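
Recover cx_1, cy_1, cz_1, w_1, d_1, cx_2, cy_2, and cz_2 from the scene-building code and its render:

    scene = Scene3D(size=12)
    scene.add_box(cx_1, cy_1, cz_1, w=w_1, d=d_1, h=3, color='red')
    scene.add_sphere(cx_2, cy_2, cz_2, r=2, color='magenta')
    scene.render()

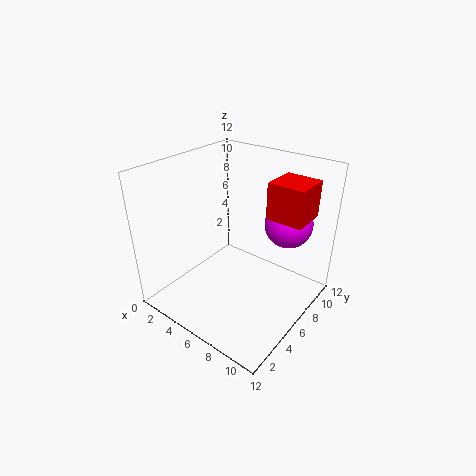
cx_1 = 8, cy_1 = 7, cz_1 = 8, w_1 = 3, d_1 = 3, cx_2 = 9, cy_2 = 9, cz_2 = 7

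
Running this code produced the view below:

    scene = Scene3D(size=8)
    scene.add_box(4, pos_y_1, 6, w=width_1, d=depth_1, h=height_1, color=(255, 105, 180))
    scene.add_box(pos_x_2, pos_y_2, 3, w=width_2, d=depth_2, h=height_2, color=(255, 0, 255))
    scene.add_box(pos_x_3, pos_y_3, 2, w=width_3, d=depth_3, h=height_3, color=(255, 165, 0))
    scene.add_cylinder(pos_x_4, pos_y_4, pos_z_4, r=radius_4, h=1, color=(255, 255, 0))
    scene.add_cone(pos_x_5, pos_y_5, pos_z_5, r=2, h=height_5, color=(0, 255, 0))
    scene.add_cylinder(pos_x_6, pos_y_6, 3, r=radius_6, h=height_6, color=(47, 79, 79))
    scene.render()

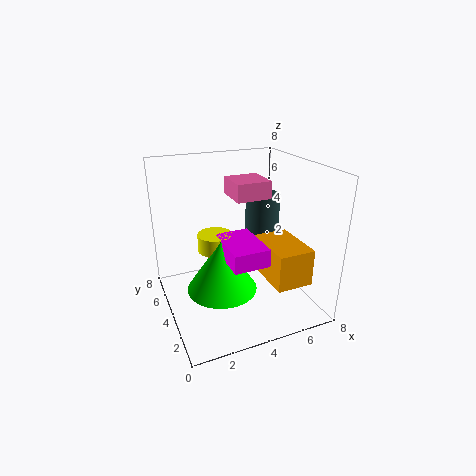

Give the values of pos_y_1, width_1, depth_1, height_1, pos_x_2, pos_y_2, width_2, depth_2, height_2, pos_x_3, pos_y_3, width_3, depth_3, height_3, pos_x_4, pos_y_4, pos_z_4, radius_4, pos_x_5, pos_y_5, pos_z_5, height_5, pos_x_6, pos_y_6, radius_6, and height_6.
pos_y_1 = 4
width_1 = 2
depth_1 = 2
height_1 = 1
pos_x_2 = 3
pos_y_2 = 2
width_2 = 2
depth_2 = 3
height_2 = 1
pos_x_3 = 5
pos_y_3 = 1
width_3 = 2
depth_3 = 3
height_3 = 2
pos_x_4 = 3
pos_y_4 = 5
pos_z_4 = 3
radius_4 = 1
pos_x_5 = 3
pos_y_5 = 4
pos_z_5 = 1
height_5 = 3
pos_x_6 = 6
pos_y_6 = 5
radius_6 = 1
height_6 = 3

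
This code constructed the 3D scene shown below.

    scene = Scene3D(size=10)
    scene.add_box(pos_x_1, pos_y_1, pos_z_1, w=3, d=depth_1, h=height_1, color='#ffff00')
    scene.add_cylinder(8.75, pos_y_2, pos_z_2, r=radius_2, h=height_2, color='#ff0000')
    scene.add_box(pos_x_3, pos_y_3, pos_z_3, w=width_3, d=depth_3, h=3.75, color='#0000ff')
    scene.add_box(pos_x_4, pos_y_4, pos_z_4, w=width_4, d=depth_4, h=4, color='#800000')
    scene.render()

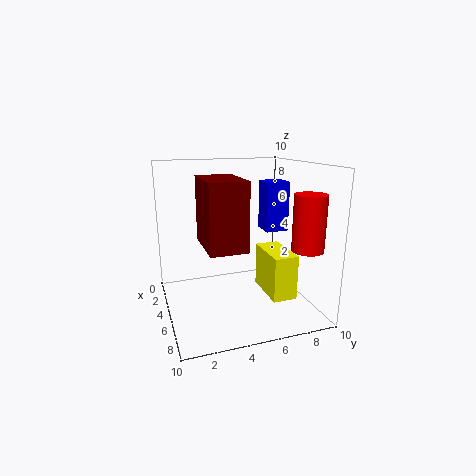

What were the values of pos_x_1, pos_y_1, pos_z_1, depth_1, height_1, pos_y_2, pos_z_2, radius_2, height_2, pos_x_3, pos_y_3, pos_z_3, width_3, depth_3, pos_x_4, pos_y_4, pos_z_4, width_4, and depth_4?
pos_x_1 = 6.5, pos_y_1 = 5.75, pos_z_1 = 2.25, depth_1 = 1.5, height_1 = 2.75, pos_y_2 = 8.25, pos_z_2 = 5, radius_2 = 1, height_2 = 3.5, pos_x_3 = 2, pos_y_3 = 7.75, pos_z_3 = 4.75, width_3 = 1.75, depth_3 = 1.75, pos_x_4 = 5.75, pos_y_4 = 2, pos_z_4 = 5.5, width_4 = 3.5, depth_4 = 2.25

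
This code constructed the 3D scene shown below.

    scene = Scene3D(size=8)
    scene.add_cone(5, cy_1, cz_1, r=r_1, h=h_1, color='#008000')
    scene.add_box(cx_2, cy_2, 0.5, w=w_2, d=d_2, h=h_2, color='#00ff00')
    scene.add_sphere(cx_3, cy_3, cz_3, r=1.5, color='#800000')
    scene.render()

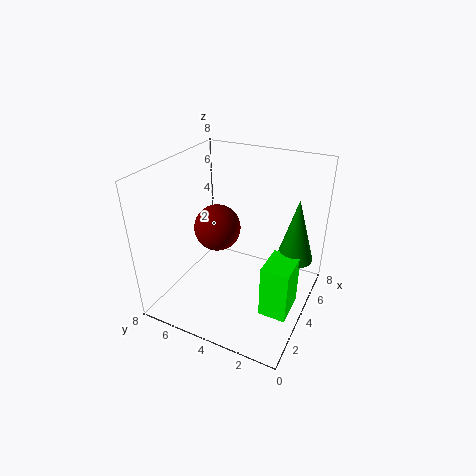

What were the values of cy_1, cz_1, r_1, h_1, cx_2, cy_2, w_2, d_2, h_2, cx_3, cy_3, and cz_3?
cy_1 = 1, cz_1 = 3, r_1 = 1, h_1 = 3.5, cx_2 = 2.5, cy_2 = 0.5, w_2 = 2, d_2 = 1.5, h_2 = 3, cx_3 = 6, cy_3 = 6.5, cz_3 = 3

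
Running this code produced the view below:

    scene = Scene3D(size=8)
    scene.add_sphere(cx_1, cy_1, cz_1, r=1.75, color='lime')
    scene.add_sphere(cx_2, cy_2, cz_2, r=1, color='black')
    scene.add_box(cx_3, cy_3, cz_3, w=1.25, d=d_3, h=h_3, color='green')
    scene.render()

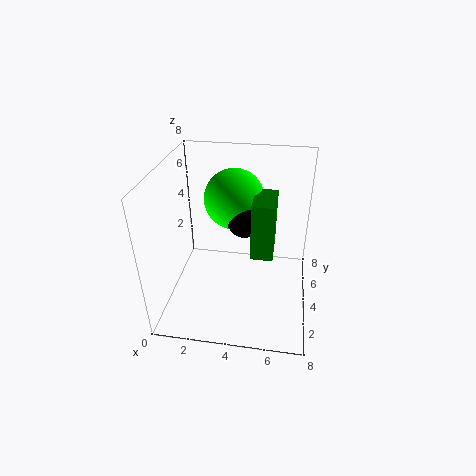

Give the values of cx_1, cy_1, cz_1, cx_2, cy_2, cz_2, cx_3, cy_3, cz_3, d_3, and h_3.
cx_1 = 3.5
cy_1 = 5.75
cz_1 = 5.5
cx_2 = 4.25
cy_2 = 4.75
cz_2 = 4.75
cx_3 = 4.75
cy_3 = 3.5
cz_3 = 3
d_3 = 2.25
h_3 = 3.25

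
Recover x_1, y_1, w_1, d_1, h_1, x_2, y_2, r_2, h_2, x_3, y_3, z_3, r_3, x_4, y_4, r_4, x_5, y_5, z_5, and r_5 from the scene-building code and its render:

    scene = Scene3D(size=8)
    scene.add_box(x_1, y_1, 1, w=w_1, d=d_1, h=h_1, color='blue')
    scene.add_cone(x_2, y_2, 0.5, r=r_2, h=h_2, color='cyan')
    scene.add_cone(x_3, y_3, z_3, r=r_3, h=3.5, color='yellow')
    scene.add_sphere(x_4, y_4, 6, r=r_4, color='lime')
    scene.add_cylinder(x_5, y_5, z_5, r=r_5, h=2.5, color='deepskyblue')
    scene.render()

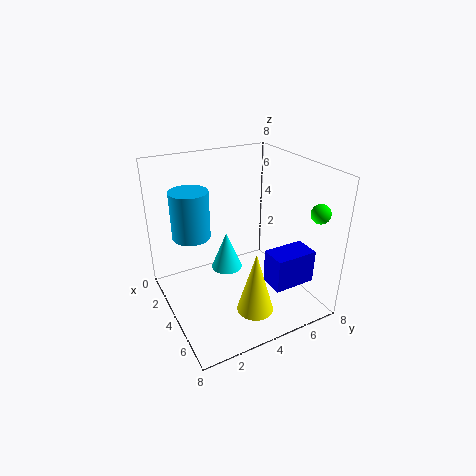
x_1 = 4.5
y_1 = 5.5
w_1 = 1.5
d_1 = 2.5
h_1 = 2
x_2 = 1.5
y_2 = 4.5
r_2 = 1
h_2 = 2.5
x_3 = 6
y_3 = 4
z_3 = 0.5
r_3 = 1
x_4 = 7
y_4 = 7
r_4 = 0.5
x_5 = 3.5
y_5 = 1.5
z_5 = 4.5
r_5 = 1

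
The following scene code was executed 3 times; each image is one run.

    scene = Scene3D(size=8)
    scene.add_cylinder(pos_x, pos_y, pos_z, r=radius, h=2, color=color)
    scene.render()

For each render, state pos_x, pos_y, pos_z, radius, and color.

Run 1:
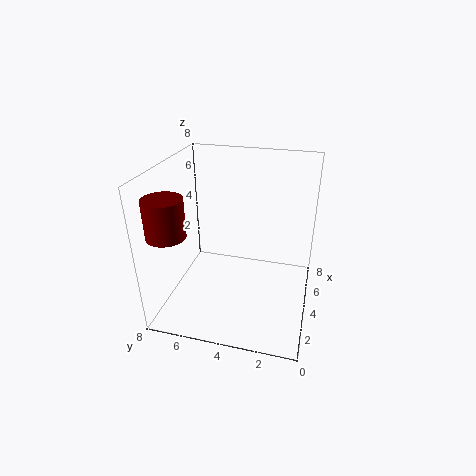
pos_x = 1.5
pos_y = 7
pos_z = 5
radius = 1
color = 'maroon'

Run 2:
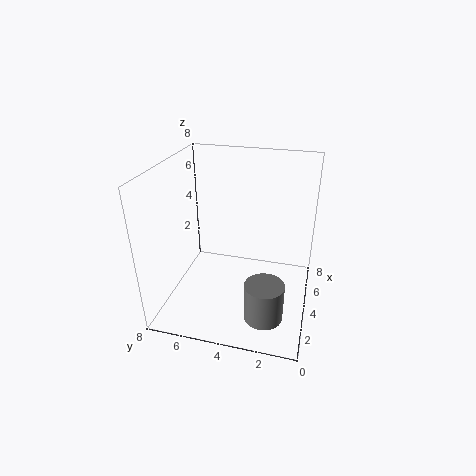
pos_x = 1.5
pos_y = 2
pos_z = 1
radius = 1
color = 'gray'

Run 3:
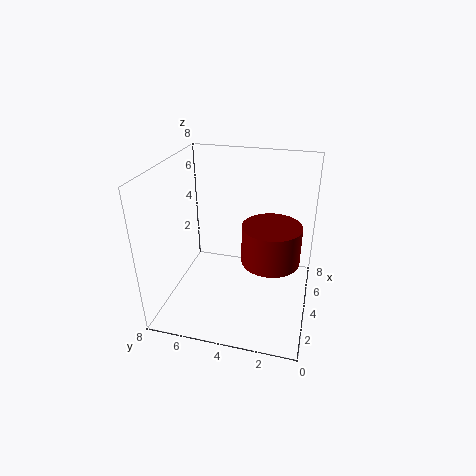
pos_x = 3
pos_y = 2
pos_z = 3.5
radius = 1.5
color = 'maroon'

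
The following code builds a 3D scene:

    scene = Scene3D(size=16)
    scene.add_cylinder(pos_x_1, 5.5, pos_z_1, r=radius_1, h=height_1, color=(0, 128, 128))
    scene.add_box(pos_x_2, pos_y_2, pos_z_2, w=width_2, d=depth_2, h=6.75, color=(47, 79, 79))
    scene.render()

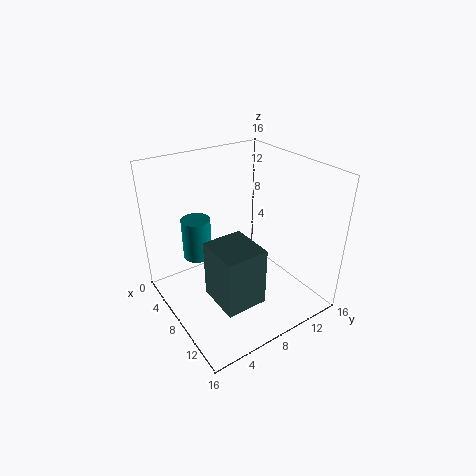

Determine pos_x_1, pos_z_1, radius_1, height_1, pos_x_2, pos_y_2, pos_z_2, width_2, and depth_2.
pos_x_1 = 2.75; pos_z_1 = 3.75; radius_1 = 1.75; height_1 = 5; pos_x_2 = 6.75; pos_y_2 = 4.25; pos_z_2 = 1.25; width_2 = 5.25; depth_2 = 4.75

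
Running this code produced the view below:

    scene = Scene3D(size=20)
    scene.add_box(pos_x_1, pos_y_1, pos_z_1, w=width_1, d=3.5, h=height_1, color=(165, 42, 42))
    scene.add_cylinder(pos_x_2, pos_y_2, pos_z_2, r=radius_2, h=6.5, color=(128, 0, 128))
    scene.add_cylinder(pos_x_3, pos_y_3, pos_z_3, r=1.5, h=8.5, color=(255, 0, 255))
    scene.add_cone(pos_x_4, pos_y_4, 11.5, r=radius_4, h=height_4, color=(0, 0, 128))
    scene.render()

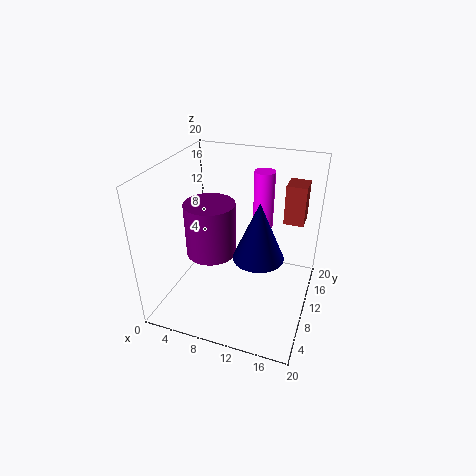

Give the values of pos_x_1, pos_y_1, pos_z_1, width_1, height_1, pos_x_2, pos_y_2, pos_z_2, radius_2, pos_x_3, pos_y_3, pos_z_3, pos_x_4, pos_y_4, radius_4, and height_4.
pos_x_1 = 15, pos_y_1 = 16, pos_z_1 = 10, width_1 = 3, height_1 = 6, pos_x_2 = 8.5, pos_y_2 = 4.5, pos_z_2 = 11, radius_2 = 3, pos_x_3 = 12, pos_y_3 = 15.5, pos_z_3 = 9.5, pos_x_4 = 14.5, pos_y_4 = 4.5, radius_4 = 3, height_4 = 7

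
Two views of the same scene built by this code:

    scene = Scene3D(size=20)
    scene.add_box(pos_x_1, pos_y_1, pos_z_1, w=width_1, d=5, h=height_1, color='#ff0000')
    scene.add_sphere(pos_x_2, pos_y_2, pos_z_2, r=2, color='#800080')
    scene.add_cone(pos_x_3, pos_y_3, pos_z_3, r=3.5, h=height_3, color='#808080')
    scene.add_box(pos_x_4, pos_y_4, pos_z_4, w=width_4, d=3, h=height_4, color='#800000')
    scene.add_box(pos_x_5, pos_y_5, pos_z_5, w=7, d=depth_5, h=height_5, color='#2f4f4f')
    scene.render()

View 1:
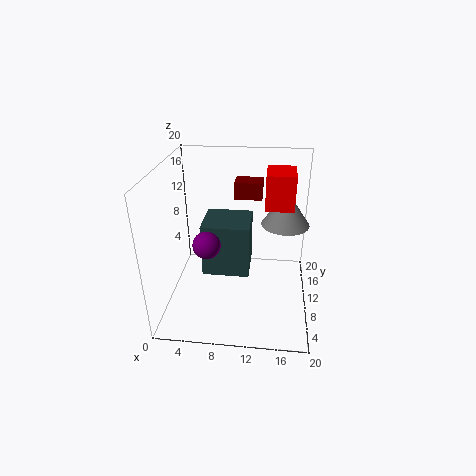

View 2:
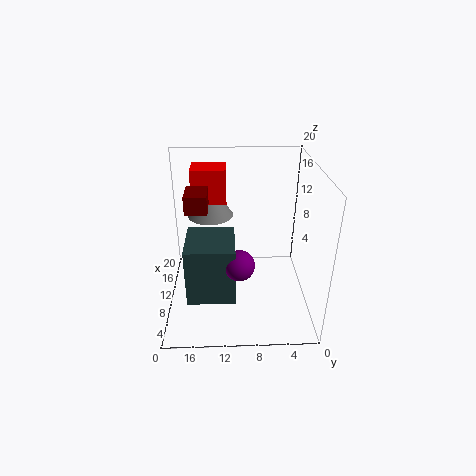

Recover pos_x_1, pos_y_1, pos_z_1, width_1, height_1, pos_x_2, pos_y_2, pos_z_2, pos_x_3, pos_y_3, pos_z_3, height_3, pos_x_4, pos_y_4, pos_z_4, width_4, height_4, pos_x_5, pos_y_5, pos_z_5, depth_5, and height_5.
pos_x_1 = 13.5, pos_y_1 = 11.5, pos_z_1 = 13.5, width_1 = 4, height_1 = 5, pos_x_2 = 5.5, pos_y_2 = 10, pos_z_2 = 8.5, pos_x_3 = 16.5, pos_y_3 = 14, pos_z_3 = 10.5, height_3 = 5, pos_x_4 = 9, pos_y_4 = 14, pos_z_4 = 14, width_4 = 4, height_4 = 2.5, pos_x_5 = 4.5, pos_y_5 = 10.5, pos_z_5 = 3, depth_5 = 6.5, height_5 = 8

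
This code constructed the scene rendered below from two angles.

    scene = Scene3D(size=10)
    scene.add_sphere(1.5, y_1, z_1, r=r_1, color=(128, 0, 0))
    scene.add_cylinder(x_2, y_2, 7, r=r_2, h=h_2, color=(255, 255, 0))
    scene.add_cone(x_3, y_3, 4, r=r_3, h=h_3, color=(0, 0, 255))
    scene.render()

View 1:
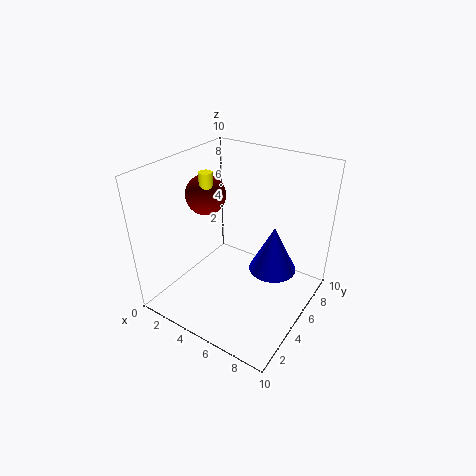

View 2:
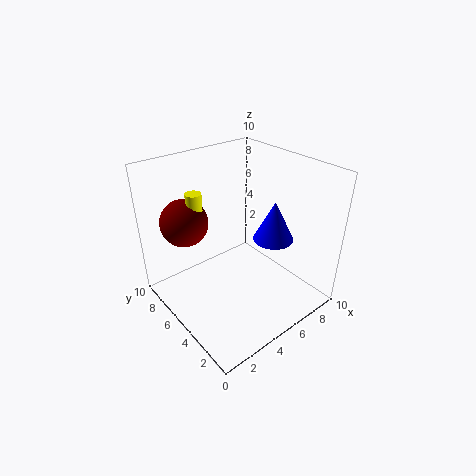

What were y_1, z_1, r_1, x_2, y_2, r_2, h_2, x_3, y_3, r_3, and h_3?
y_1 = 6, z_1 = 7, r_1 = 1.5, x_2 = 2, y_2 = 5.5, r_2 = 0.5, h_2 = 2, x_3 = 8, y_3 = 4.5, r_3 = 1.5, h_3 = 3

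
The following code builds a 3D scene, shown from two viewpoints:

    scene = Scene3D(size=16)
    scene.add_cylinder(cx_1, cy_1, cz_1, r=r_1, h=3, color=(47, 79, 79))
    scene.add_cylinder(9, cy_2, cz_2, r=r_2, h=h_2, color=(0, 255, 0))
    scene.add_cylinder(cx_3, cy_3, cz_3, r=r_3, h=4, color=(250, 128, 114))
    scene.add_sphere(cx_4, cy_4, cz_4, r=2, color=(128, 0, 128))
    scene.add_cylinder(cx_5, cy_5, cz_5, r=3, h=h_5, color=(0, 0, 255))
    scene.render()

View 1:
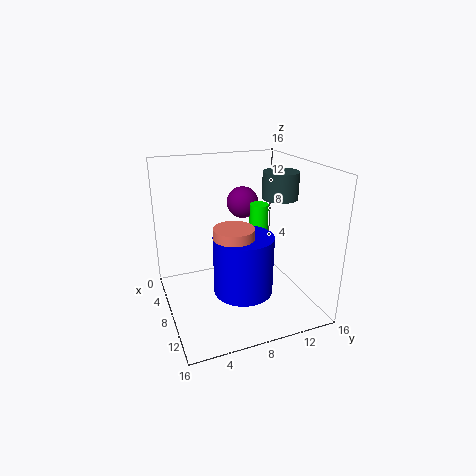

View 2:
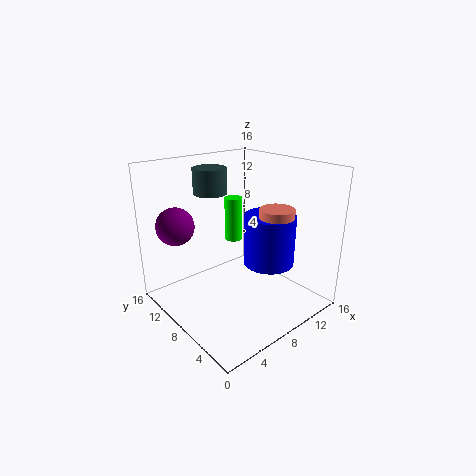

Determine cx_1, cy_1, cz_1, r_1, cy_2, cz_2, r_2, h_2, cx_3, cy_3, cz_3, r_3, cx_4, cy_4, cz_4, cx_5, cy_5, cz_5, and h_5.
cx_1 = 8
cy_1 = 13
cz_1 = 12
r_1 = 2
cy_2 = 10
cz_2 = 7
r_2 = 1
h_2 = 5
cx_3 = 12
cy_3 = 6
cz_3 = 7
r_3 = 2
cx_4 = 2
cy_4 = 11
cz_4 = 10
cx_5 = 12
cy_5 = 7
cz_5 = 4
h_5 = 6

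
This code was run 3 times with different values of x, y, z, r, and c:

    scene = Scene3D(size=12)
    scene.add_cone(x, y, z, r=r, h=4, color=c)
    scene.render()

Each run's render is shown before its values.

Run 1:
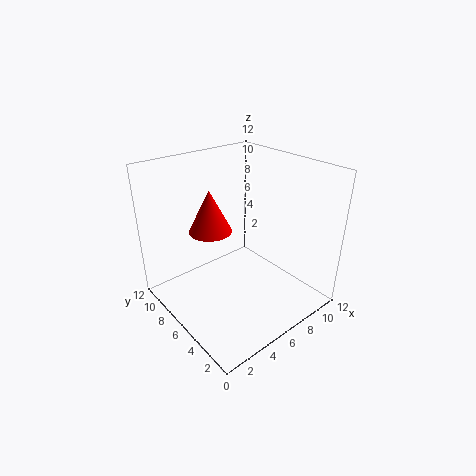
x = 6
y = 10
z = 5
r = 2
c = 'red'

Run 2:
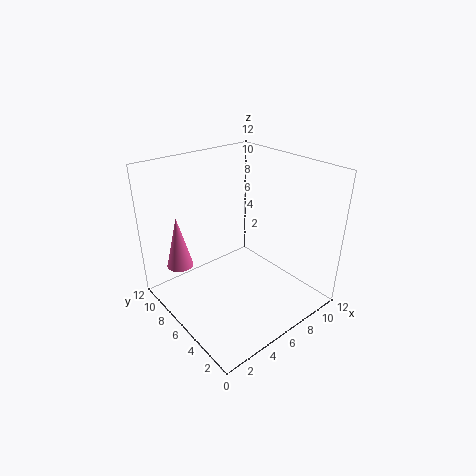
x = 1
y = 7
z = 5
r = 1
c = 'hotpink'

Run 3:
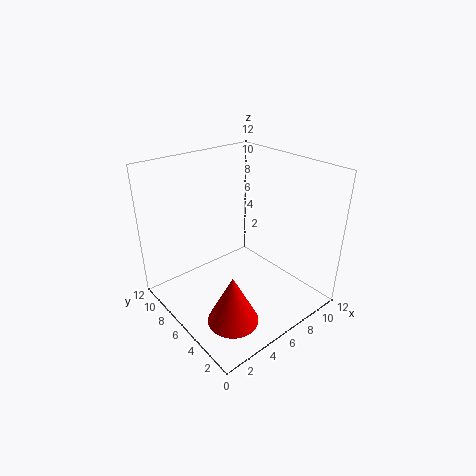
x = 3
y = 3
z = 1
r = 2
c = 'red'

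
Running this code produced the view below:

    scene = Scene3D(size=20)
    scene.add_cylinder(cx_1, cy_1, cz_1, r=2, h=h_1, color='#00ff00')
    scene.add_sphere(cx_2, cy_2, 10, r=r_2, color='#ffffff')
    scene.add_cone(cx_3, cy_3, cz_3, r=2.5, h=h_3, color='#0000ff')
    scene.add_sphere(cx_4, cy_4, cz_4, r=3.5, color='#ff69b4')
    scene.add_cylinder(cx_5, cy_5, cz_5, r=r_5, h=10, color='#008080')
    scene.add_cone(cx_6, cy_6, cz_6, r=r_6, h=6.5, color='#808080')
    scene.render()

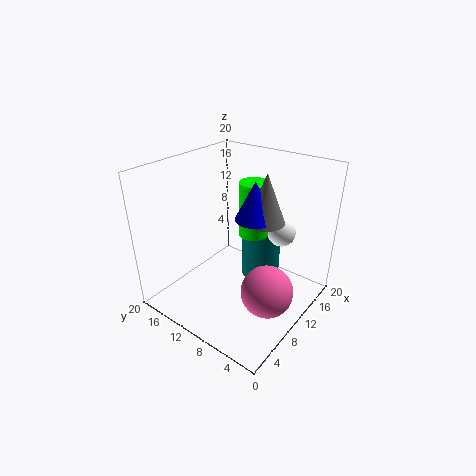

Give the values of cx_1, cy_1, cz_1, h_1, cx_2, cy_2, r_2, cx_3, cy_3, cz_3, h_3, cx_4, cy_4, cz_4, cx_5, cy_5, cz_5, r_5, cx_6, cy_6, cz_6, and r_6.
cx_1 = 11.5; cy_1 = 8.5; cz_1 = 10.5; h_1 = 7.5; cx_2 = 15; cy_2 = 6; r_2 = 2; cx_3 = 9.5; cy_3 = 7; cz_3 = 14; h_3 = 5; cx_4 = 8.5; cy_4 = 4; cz_4 = 4.5; cx_5 = 16; cy_5 = 10; cz_5 = 1; r_5 = 3; cx_6 = 10.5; cy_6 = 6; cz_6 = 13.5; r_6 = 2.5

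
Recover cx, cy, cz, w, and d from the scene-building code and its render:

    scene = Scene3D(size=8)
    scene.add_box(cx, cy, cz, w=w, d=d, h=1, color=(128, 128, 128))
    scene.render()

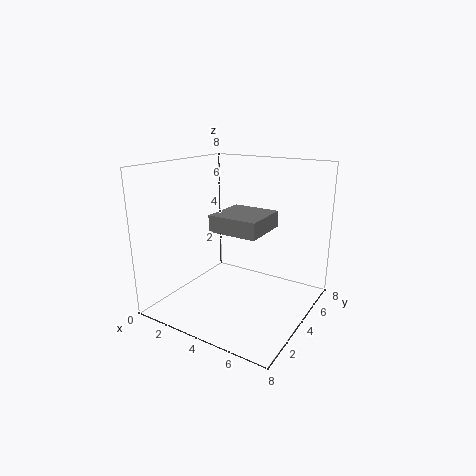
cx = 2, cy = 4, cz = 4, w = 3, d = 3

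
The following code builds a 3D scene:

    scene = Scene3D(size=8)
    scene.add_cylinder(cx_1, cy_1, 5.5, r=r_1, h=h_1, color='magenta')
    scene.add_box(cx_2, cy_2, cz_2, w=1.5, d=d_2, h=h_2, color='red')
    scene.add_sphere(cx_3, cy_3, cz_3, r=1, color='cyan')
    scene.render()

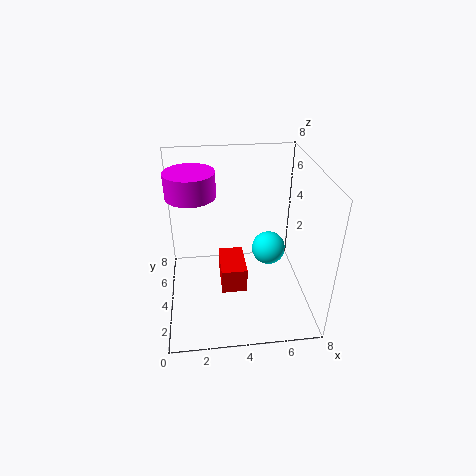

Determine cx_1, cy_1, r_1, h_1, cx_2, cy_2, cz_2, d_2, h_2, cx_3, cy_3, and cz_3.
cx_1 = 1.5; cy_1 = 6.5; r_1 = 1.5; h_1 = 1.5; cx_2 = 3; cy_2 = 3.5; cz_2 = 0.5; d_2 = 2.5; h_2 = 1.5; cx_3 = 6; cy_3 = 5; cz_3 = 2.5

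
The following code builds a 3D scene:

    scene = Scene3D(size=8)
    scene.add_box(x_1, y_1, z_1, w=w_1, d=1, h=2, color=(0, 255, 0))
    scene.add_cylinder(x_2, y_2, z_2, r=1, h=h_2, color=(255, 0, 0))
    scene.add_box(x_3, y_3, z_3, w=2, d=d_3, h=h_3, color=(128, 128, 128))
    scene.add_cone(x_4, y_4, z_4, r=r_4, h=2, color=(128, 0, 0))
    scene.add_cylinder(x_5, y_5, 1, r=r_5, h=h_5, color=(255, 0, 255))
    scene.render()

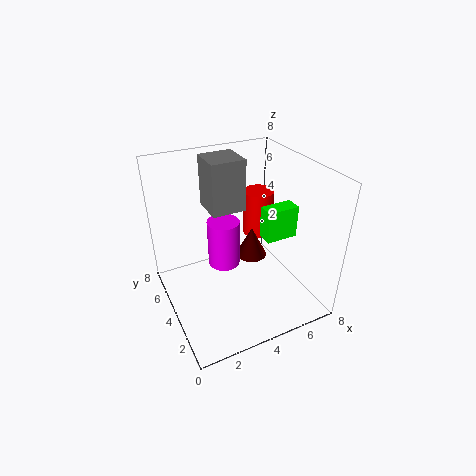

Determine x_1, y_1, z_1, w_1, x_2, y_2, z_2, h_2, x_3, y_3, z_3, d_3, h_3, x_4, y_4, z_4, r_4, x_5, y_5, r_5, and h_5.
x_1 = 6, y_1 = 4, z_1 = 3, w_1 = 2, x_2 = 7, y_2 = 7, z_2 = 2, h_2 = 3, x_3 = 3, y_3 = 5, z_3 = 5, d_3 = 2, h_3 = 3, x_4 = 6, y_4 = 6, z_4 = 1, r_4 = 1, x_5 = 4, y_5 = 6, r_5 = 1, h_5 = 3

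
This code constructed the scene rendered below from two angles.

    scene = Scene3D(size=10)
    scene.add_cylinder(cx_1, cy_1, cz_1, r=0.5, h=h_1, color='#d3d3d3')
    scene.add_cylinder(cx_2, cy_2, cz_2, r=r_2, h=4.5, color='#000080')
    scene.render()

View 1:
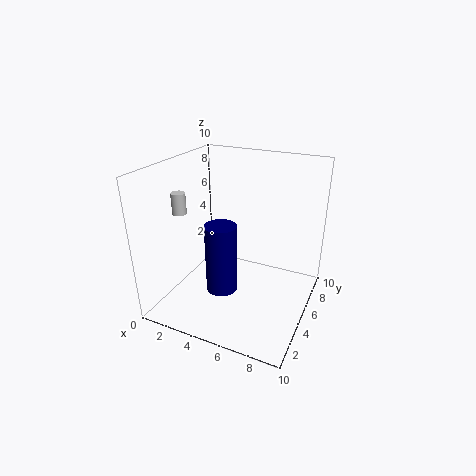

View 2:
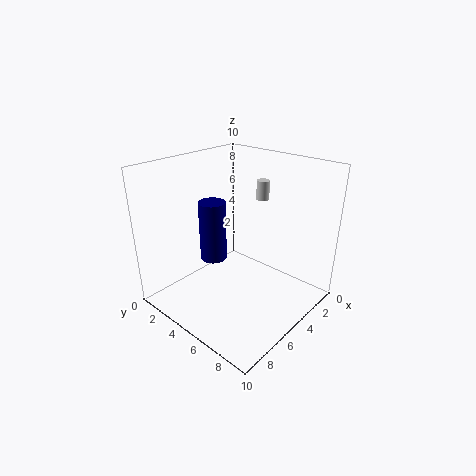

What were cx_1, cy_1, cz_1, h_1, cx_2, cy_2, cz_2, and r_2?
cx_1 = 1
cy_1 = 4
cz_1 = 6.5
h_1 = 1.5
cx_2 = 5
cy_2 = 2.5
cz_2 = 2.5
r_2 = 1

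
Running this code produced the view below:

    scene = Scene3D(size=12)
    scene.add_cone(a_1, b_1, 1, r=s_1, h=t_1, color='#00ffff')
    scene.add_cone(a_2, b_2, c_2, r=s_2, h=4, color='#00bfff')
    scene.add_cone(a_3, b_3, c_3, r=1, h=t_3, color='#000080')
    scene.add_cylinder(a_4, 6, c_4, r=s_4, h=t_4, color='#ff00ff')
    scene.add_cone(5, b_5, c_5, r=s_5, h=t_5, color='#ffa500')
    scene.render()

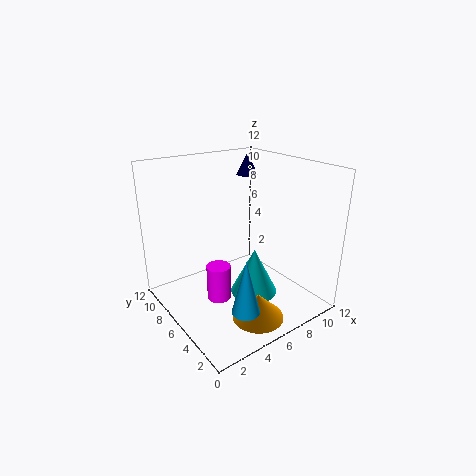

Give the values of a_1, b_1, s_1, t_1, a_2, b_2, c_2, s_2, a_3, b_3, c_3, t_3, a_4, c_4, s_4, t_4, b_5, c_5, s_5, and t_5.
a_1 = 7
b_1 = 5
s_1 = 2
t_1 = 4
a_2 = 3
b_2 = 1
c_2 = 3
s_2 = 1
a_3 = 10
b_3 = 10
c_3 = 10
t_3 = 2
a_4 = 4
c_4 = 1
s_4 = 1
t_4 = 3
b_5 = 2
c_5 = 1
s_5 = 2
t_5 = 2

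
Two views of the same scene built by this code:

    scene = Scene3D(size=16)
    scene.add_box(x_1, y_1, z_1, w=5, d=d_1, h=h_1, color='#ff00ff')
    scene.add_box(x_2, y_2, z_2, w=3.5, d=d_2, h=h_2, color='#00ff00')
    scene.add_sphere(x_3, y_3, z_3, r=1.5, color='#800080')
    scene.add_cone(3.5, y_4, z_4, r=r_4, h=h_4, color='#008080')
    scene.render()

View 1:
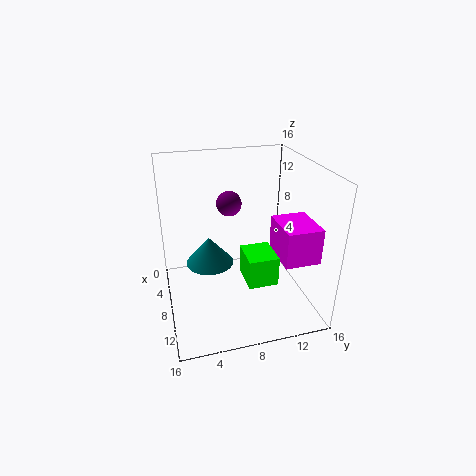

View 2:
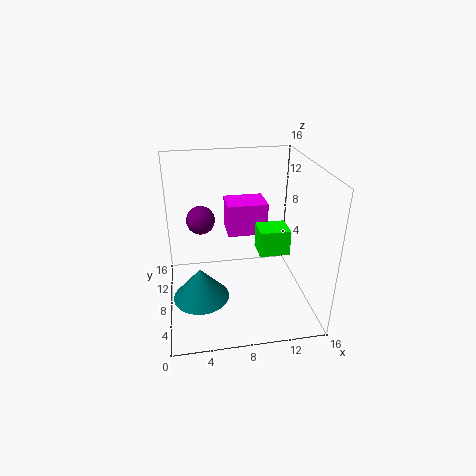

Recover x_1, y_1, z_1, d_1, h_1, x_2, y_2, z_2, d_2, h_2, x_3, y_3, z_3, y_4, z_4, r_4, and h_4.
x_1 = 7.5; y_1 = 12; z_1 = 6; d_1 = 4; h_1 = 4; x_2 = 10.5; y_2 = 7.5; z_2 = 5.5; d_2 = 3; h_2 = 3; x_3 = 4; y_3 = 8; z_3 = 10.5; y_4 = 5.5; z_4 = 2.5; r_4 = 3; h_4 = 3.5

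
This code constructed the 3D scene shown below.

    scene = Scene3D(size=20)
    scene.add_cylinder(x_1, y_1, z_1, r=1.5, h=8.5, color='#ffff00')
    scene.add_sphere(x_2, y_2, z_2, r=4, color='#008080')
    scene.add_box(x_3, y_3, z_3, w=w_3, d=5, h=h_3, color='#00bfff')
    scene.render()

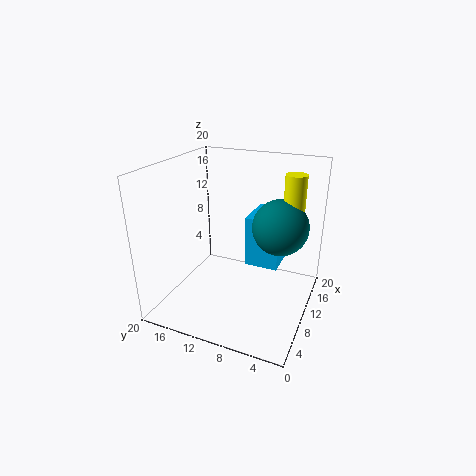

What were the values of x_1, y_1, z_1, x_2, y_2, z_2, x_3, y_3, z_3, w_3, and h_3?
x_1 = 14.5
y_1 = 3.5
z_1 = 10
x_2 = 13.5
y_2 = 5
z_2 = 11
x_3 = 12.5
y_3 = 5
z_3 = 4.5
w_3 = 6.5
h_3 = 7.5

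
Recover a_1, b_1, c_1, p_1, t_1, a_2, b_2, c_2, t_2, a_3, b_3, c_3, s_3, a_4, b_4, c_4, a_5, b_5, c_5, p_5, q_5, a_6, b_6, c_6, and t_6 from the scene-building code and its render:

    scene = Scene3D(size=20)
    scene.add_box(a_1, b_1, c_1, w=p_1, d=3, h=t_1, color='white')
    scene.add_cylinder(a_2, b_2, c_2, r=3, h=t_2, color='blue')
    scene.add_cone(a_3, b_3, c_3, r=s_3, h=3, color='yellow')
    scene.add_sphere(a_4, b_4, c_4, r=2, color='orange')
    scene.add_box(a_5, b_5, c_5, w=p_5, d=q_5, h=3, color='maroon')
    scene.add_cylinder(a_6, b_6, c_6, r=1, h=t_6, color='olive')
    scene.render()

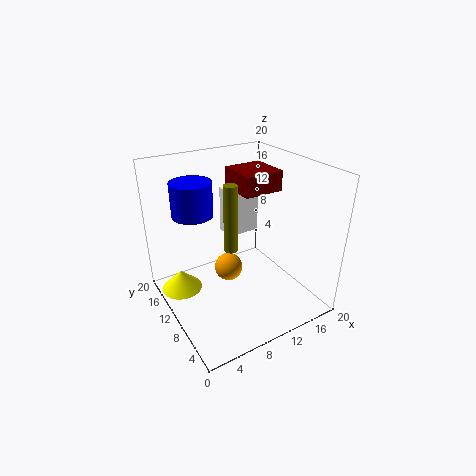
a_1 = 11; b_1 = 14; c_1 = 8; p_1 = 5; t_1 = 7; a_2 = 6; b_2 = 16; c_2 = 12; t_2 = 5; a_3 = 3; b_3 = 15; c_3 = 1; s_3 = 3; a_4 = 9; b_4 = 11; c_4 = 5; a_5 = 12; b_5 = 11; c_5 = 15; p_5 = 6; q_5 = 6; a_6 = 10; b_6 = 12; c_6 = 7; t_6 = 10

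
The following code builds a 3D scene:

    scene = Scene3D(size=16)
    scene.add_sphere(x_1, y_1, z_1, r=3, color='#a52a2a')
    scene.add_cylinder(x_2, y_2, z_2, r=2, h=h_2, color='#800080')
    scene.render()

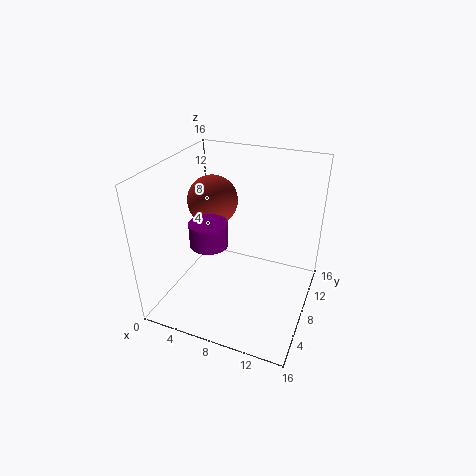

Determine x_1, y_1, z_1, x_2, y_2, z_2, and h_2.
x_1 = 3.5
y_1 = 11
z_1 = 10.5
x_2 = 6
y_2 = 5
z_2 = 8.5
h_2 = 2.5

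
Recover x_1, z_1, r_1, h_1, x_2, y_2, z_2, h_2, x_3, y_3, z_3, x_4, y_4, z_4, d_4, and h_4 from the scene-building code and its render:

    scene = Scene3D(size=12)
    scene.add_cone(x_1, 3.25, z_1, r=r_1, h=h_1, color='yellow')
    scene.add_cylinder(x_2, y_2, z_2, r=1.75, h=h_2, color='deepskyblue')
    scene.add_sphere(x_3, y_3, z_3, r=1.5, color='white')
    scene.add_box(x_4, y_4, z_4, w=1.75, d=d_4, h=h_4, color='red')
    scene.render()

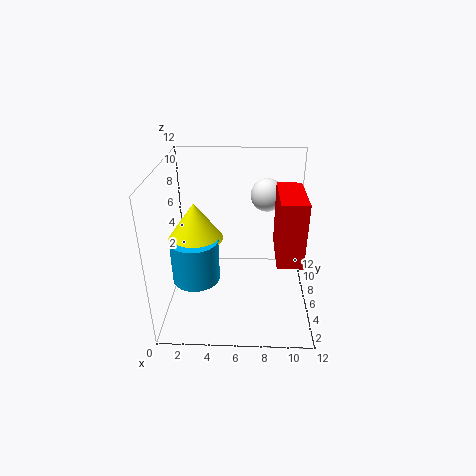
x_1 = 3, z_1 = 7.5, r_1 = 2, h_1 = 2.75, x_2 = 3, y_2 = 2.5, z_2 = 4.5, h_2 = 3.25, x_3 = 8.5, y_3 = 10, z_3 = 8.25, x_4 = 8.75, y_4 = 0.25, z_4 = 7, d_4 = 4, h_4 = 4.5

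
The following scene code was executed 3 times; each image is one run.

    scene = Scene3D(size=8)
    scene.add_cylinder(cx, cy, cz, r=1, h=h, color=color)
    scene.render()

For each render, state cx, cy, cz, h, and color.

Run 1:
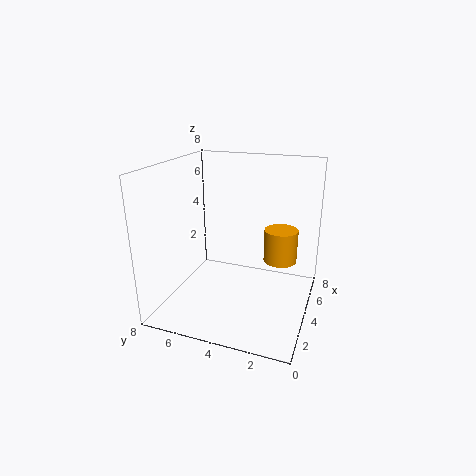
cx = 6
cy = 2
cz = 2
h = 2
color = 'orange'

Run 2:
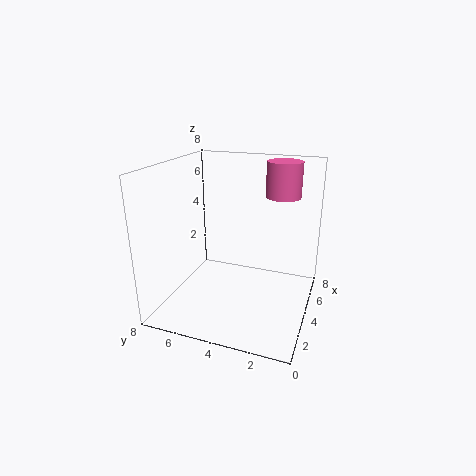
cx = 6
cy = 2
cz = 6
h = 2
color = 'hotpink'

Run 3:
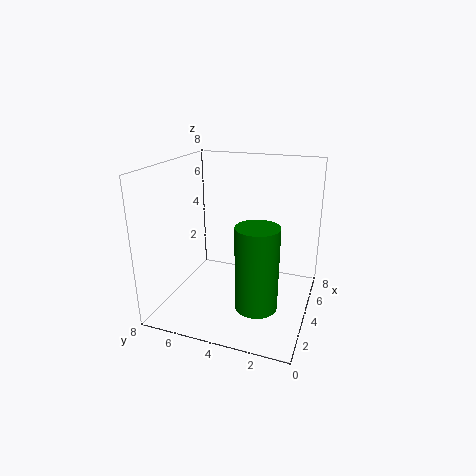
cx = 1
cy = 2
cz = 2
h = 4
color = 'green'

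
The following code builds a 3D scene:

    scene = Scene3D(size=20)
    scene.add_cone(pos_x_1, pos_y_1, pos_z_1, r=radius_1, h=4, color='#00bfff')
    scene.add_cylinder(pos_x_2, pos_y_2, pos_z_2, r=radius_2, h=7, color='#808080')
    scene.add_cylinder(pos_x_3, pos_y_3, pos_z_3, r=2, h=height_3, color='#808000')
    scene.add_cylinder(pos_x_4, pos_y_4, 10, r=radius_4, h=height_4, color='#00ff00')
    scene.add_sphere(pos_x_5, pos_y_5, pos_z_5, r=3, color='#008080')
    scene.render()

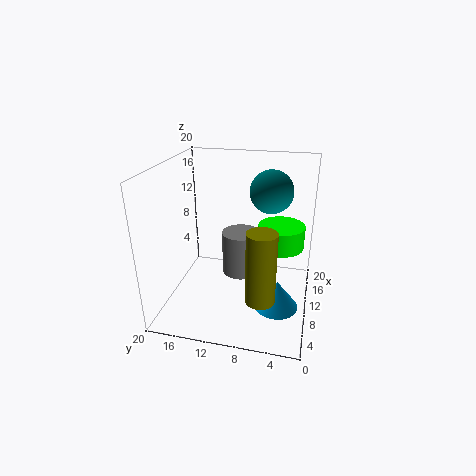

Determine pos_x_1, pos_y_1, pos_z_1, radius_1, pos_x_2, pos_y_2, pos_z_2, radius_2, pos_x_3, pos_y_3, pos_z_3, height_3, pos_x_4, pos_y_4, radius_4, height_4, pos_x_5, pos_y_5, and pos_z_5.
pos_x_1 = 8
pos_y_1 = 4
pos_z_1 = 1
radius_1 = 3
pos_x_2 = 16
pos_y_2 = 11
pos_z_2 = 1
radius_2 = 3
pos_x_3 = 6
pos_y_3 = 6
pos_z_3 = 3
height_3 = 10
pos_x_4 = 9
pos_y_4 = 4
radius_4 = 3
height_4 = 3
pos_x_5 = 13
pos_y_5 = 6
pos_z_5 = 16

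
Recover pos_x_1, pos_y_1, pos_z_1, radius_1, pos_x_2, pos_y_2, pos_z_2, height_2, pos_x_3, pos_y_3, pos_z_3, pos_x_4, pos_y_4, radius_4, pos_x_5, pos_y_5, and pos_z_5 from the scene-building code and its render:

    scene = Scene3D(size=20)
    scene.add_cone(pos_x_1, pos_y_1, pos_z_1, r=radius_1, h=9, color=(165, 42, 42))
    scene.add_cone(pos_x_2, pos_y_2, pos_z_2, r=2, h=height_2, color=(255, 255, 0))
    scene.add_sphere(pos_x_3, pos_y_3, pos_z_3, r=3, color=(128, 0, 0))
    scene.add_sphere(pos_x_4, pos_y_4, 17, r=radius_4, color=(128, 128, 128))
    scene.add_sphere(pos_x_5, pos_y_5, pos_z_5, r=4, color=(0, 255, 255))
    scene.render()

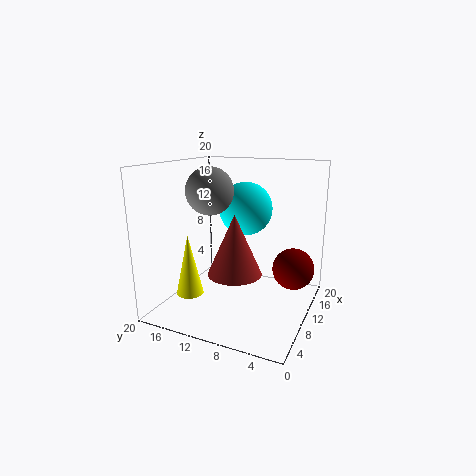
pos_x_1 = 11; pos_y_1 = 11; pos_z_1 = 4; radius_1 = 4; pos_x_2 = 8; pos_y_2 = 17; pos_z_2 = 1; height_2 = 9; pos_x_3 = 14; pos_y_3 = 3; pos_z_3 = 5; pos_x_4 = 6; pos_y_4 = 12; radius_4 = 3; pos_x_5 = 15; pos_y_5 = 11; pos_z_5 = 13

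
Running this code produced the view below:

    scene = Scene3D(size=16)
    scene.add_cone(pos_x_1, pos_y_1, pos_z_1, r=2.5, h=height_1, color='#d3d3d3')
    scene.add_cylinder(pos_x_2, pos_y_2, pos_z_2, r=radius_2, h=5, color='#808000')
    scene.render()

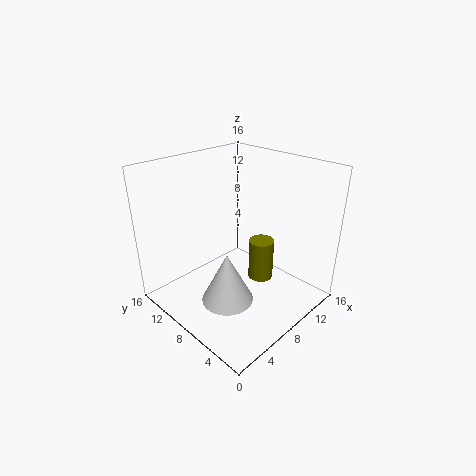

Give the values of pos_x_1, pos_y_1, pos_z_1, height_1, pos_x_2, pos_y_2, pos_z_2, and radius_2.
pos_x_1 = 3
pos_y_1 = 4.5
pos_z_1 = 4.5
height_1 = 5
pos_x_2 = 11.5
pos_y_2 = 7.5
pos_z_2 = 1.5
radius_2 = 1.5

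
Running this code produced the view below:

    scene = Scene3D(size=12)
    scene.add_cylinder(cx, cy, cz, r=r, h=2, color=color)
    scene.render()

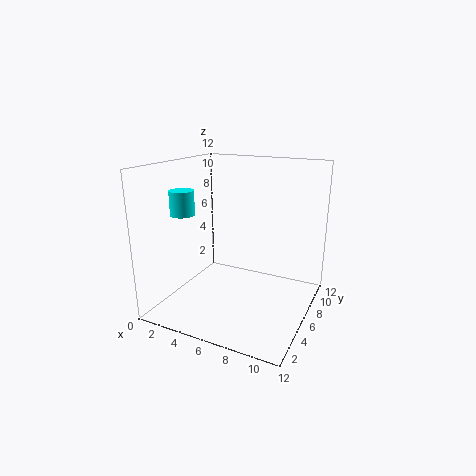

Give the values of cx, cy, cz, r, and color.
cx = 2, cy = 4, cz = 8, r = 1, color = 'cyan'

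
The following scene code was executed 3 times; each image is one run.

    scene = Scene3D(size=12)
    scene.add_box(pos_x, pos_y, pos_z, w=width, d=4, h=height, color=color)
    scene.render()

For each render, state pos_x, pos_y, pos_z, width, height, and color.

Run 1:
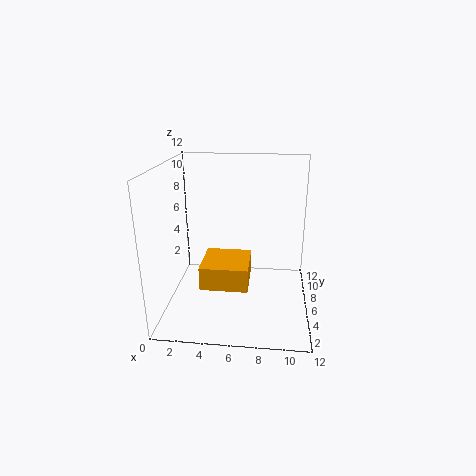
pos_x = 3, pos_y = 4, pos_z = 2, width = 4, height = 2, color = 'orange'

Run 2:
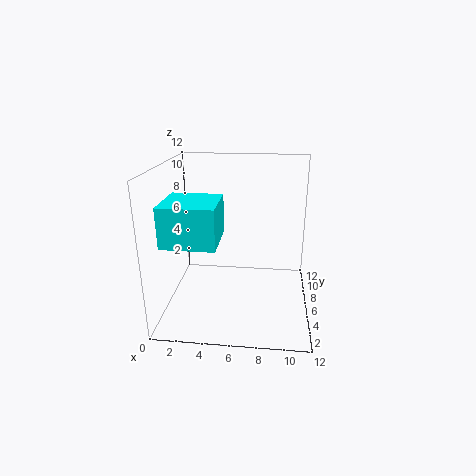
pos_x = 1, pos_y = 1, pos_z = 7, width = 4, height = 3, color = 'cyan'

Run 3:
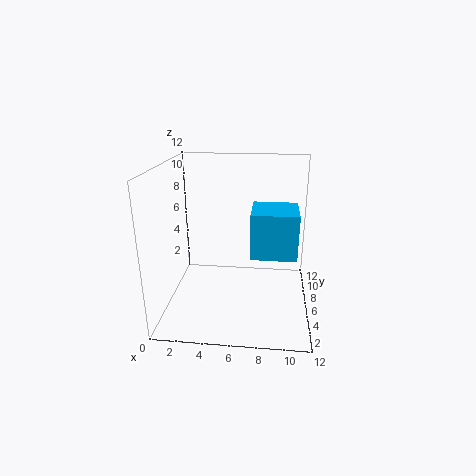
pos_x = 7, pos_y = 6, pos_z = 4, width = 4, height = 4, color = 'deepskyblue'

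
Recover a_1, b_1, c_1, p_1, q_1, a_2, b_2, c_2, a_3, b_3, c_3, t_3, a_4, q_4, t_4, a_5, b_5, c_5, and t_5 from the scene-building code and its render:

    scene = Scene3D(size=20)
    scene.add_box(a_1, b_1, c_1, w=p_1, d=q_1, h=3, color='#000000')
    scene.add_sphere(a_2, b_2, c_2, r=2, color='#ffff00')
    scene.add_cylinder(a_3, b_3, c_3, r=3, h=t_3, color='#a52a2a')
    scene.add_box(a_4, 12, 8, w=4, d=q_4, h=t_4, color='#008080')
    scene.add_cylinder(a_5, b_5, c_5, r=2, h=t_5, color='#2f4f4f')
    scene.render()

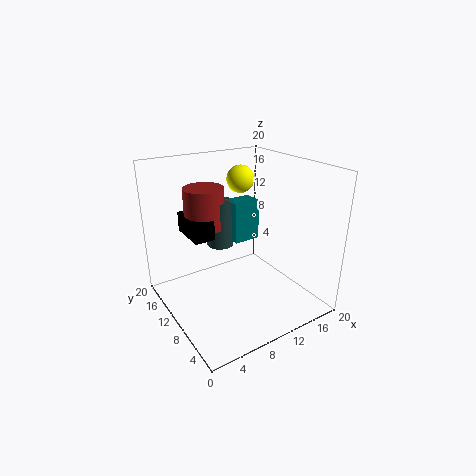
a_1 = 5
b_1 = 13
c_1 = 9
p_1 = 3
q_1 = 6
a_2 = 13
b_2 = 14
c_2 = 17
a_3 = 8
b_3 = 16
c_3 = 10
t_3 = 6
a_4 = 11
q_4 = 3
t_4 = 6
a_5 = 10
b_5 = 15
c_5 = 7
t_5 = 7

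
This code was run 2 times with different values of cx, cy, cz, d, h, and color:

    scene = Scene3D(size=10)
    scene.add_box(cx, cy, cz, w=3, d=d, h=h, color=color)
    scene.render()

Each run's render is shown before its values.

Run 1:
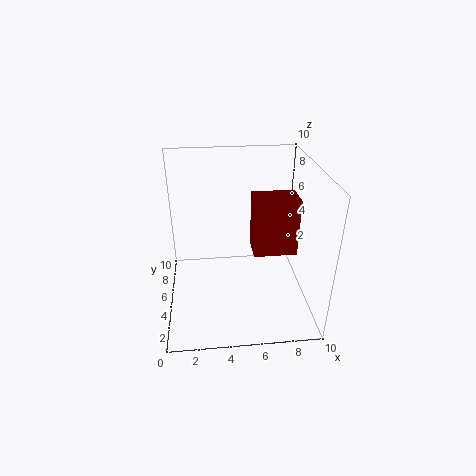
cx = 6
cy = 4
cz = 4
d = 2
h = 4
color = 'maroon'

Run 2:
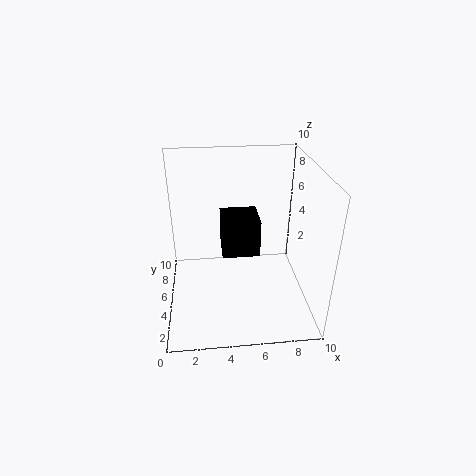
cx = 4
cy = 7
cz = 2
d = 3
h = 3
color = 'black'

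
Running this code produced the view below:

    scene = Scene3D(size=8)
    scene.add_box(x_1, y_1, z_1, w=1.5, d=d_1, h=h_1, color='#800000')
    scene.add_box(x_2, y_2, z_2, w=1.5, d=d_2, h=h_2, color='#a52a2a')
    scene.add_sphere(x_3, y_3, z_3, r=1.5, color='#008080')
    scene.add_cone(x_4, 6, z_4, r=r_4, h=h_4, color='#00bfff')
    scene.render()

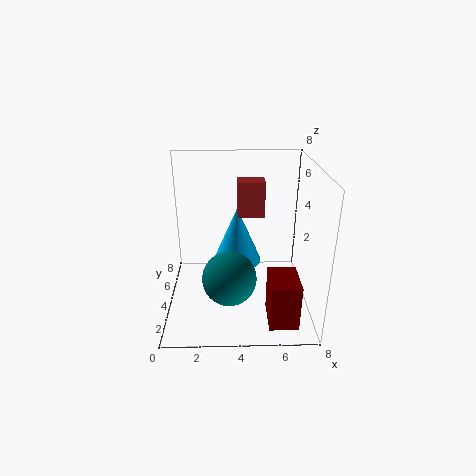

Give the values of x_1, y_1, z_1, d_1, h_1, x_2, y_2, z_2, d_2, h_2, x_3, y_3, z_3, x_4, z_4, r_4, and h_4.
x_1 = 5.5, y_1 = 0.5, z_1 = 0.5, d_1 = 2, h_1 = 2.5, x_2 = 4, y_2 = 4.5, z_2 = 5, d_2 = 1, h_2 = 2, x_3 = 3.5, y_3 = 3, z_3 = 2, x_4 = 4, z_4 = 1.5, r_4 = 1.5, h_4 = 3.5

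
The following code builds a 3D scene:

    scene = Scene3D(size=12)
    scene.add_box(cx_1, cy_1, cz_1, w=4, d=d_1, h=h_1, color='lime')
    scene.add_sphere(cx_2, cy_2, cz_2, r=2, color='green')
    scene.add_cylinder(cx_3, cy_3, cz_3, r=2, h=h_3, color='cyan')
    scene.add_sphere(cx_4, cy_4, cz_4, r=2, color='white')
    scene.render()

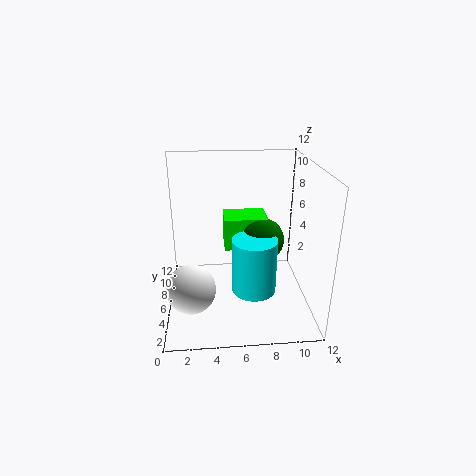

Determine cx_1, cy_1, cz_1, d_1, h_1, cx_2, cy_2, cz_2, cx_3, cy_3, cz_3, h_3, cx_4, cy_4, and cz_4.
cx_1 = 5, cy_1 = 8.5, cz_1 = 3.5, d_1 = 3, h_1 = 3, cx_2 = 8.5, cy_2 = 8.5, cz_2 = 4.5, cx_3 = 7.5, cy_3 = 6.5, cz_3 = 0.5, h_3 = 5, cx_4 = 2, cy_4 = 4, cz_4 = 2.5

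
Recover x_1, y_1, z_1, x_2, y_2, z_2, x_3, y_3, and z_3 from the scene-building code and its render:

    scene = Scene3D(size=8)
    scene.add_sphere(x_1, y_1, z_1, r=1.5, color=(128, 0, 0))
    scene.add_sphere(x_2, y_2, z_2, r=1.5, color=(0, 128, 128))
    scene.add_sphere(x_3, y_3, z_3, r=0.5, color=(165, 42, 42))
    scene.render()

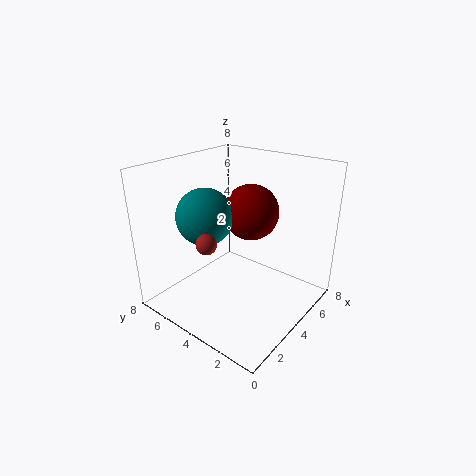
x_1 = 4.5; y_1 = 3.5; z_1 = 5.5; x_2 = 2.5; y_2 = 5; z_2 = 5.5; x_3 = 1; y_3 = 3.5; z_3 = 5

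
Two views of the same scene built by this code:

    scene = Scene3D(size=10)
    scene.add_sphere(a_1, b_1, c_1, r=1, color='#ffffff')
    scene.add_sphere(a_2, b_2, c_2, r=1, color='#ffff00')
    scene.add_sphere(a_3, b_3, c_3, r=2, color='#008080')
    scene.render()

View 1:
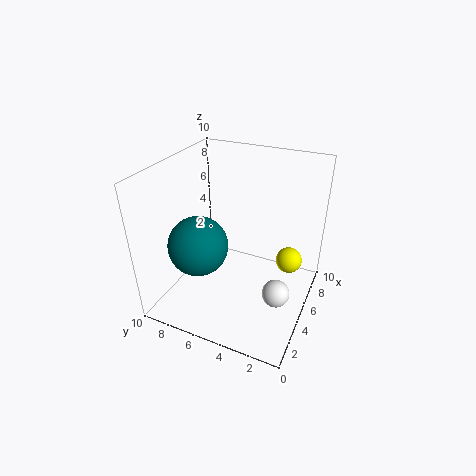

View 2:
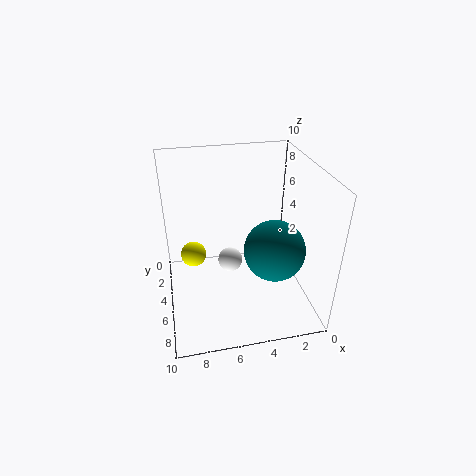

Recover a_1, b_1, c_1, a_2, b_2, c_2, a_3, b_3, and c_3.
a_1 = 5
b_1 = 2
c_1 = 1
a_2 = 8
b_2 = 2
c_2 = 2
a_3 = 3
b_3 = 7
c_3 = 5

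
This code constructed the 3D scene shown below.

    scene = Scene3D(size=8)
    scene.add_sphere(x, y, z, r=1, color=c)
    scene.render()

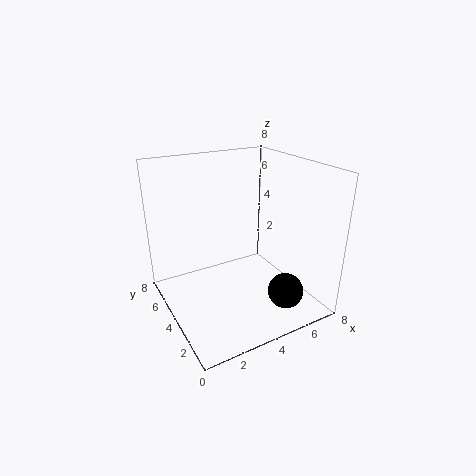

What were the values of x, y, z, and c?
x = 6, y = 2, z = 1, c = 'black'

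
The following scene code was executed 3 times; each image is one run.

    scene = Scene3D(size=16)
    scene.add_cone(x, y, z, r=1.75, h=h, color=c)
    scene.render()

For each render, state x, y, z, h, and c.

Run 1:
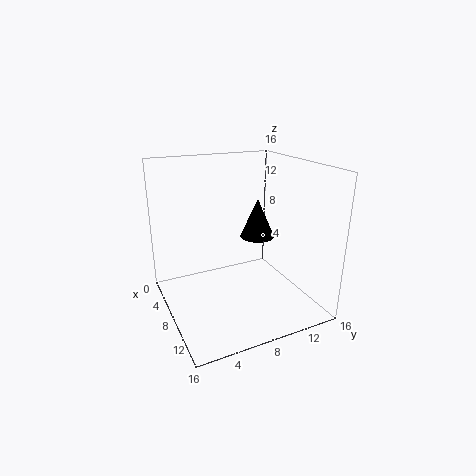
x = 10.5; y = 9; z = 9; h = 4; c = 'black'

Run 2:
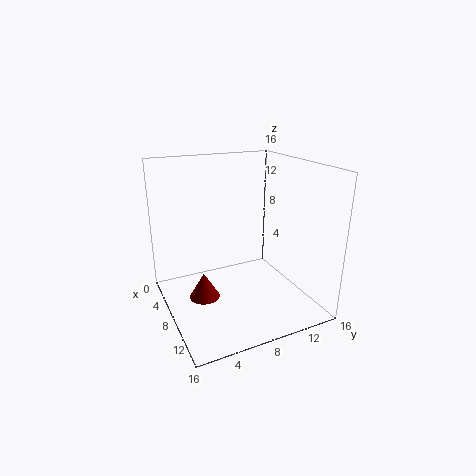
x = 6.75; y = 4.25; z = 0.75; h = 3; c = 'maroon'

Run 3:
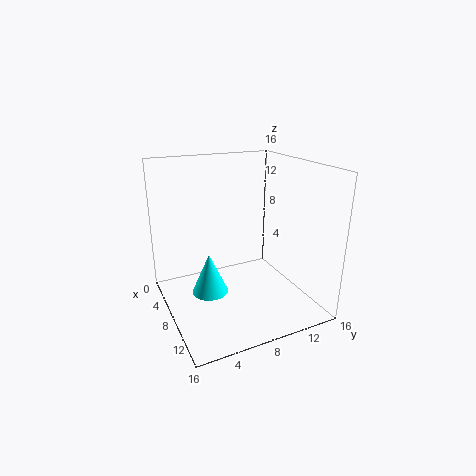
x = 11.5; y = 3.25; z = 4.5; h = 4; c = 'cyan'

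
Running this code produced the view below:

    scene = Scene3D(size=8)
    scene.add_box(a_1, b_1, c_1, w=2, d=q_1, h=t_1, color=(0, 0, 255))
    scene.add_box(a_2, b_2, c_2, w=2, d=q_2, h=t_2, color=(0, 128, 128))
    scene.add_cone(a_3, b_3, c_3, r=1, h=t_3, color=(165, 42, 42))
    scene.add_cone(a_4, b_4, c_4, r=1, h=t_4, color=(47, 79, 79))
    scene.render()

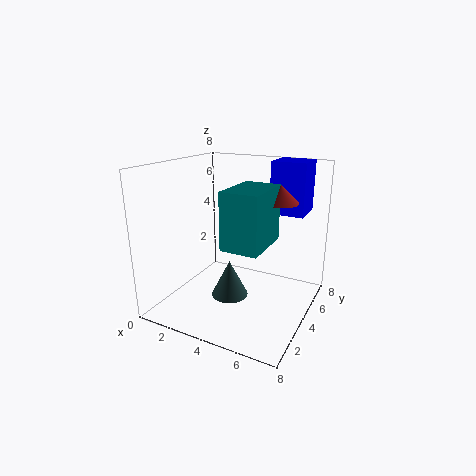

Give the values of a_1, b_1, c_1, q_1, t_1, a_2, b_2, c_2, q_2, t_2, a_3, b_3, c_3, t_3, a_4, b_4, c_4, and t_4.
a_1 = 5, b_1 = 6, c_1 = 5, q_1 = 2, t_1 = 3, a_2 = 4, b_2 = 2, c_2 = 4, q_2 = 3, t_2 = 3, a_3 = 6, b_3 = 5, c_3 = 6, t_3 = 1, a_4 = 4, b_4 = 3, c_4 = 1, t_4 = 2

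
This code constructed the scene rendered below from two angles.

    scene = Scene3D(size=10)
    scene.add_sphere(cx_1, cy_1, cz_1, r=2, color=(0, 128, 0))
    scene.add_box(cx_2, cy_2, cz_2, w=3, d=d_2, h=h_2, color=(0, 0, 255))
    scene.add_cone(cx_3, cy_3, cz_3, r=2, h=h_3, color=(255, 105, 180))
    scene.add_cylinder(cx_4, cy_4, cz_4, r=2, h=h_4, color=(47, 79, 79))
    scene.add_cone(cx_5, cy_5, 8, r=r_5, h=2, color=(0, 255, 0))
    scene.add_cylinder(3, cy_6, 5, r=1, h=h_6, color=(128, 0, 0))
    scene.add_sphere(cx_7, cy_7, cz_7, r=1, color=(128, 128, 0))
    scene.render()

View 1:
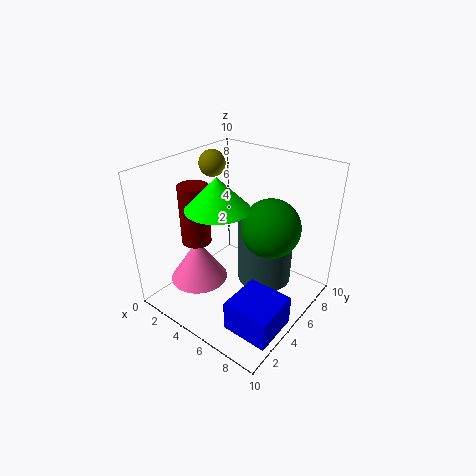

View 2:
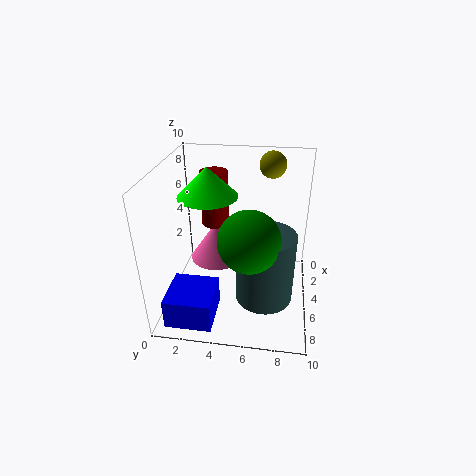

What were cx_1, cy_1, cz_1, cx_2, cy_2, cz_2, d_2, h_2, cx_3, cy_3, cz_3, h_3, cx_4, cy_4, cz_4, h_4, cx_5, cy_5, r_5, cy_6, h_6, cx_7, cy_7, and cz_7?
cx_1 = 7; cy_1 = 6; cz_1 = 6; cx_2 = 7; cy_2 = 1; cz_2 = 1; d_2 = 3; h_2 = 2; cx_3 = 3; cy_3 = 3; cz_3 = 2; h_3 = 3; cx_4 = 6; cy_4 = 7; cz_4 = 1; h_4 = 5; cx_5 = 5; cy_5 = 3; r_5 = 2; cy_6 = 3; h_6 = 4; cx_7 = 1; cy_7 = 7; cz_7 = 9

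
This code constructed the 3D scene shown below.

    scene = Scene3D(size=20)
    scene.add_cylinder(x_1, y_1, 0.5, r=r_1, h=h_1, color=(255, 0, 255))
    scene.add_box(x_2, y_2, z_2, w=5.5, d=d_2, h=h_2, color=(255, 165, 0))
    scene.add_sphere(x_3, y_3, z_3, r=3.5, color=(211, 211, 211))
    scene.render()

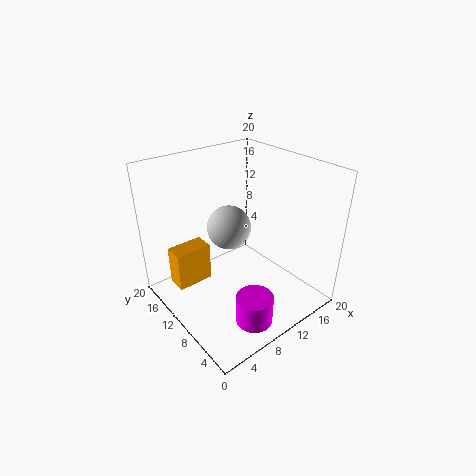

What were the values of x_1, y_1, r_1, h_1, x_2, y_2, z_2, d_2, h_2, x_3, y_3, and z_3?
x_1 = 8; y_1 = 4; r_1 = 2.5; h_1 = 4; x_2 = 3; y_2 = 15; z_2 = 1; d_2 = 3; h_2 = 6; x_3 = 13; y_3 = 16; z_3 = 8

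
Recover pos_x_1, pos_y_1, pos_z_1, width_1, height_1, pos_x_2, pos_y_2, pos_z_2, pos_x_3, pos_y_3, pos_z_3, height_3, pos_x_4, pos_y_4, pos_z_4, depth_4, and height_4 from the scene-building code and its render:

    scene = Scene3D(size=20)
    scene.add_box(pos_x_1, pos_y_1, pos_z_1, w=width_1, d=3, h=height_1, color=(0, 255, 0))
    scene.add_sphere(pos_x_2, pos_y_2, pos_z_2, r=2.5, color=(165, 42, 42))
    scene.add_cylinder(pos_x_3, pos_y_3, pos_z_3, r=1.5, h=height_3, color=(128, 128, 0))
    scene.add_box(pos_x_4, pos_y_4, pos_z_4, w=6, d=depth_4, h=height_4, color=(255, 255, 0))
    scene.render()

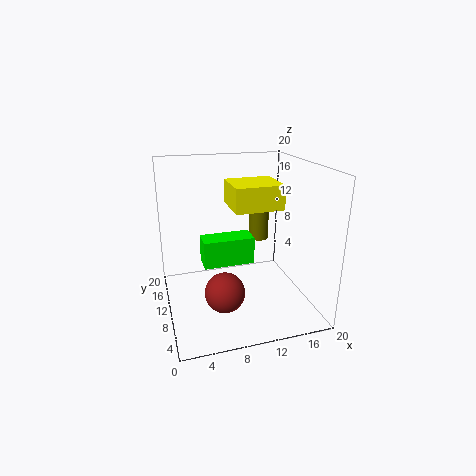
pos_x_1 = 4.5; pos_y_1 = 6; pos_z_1 = 8; width_1 = 6.5; height_1 = 3.5; pos_x_2 = 6.5; pos_y_2 = 4; pos_z_2 = 5.5; pos_x_3 = 14.5; pos_y_3 = 14; pos_z_3 = 8; height_3 = 6; pos_x_4 = 8; pos_y_4 = 4; pos_z_4 = 15.5; depth_4 = 5.5; height_4 = 3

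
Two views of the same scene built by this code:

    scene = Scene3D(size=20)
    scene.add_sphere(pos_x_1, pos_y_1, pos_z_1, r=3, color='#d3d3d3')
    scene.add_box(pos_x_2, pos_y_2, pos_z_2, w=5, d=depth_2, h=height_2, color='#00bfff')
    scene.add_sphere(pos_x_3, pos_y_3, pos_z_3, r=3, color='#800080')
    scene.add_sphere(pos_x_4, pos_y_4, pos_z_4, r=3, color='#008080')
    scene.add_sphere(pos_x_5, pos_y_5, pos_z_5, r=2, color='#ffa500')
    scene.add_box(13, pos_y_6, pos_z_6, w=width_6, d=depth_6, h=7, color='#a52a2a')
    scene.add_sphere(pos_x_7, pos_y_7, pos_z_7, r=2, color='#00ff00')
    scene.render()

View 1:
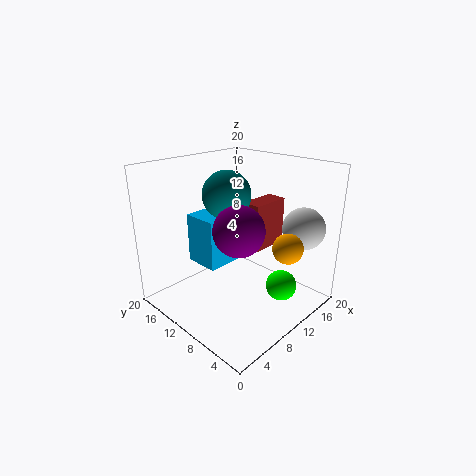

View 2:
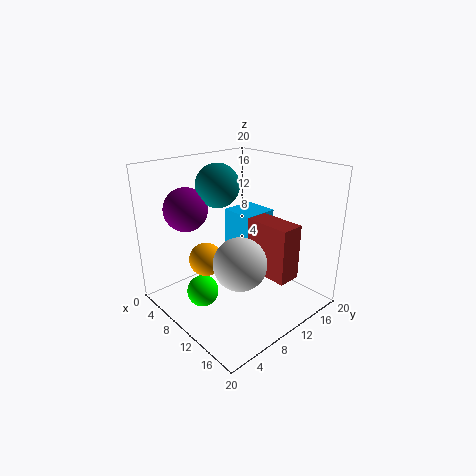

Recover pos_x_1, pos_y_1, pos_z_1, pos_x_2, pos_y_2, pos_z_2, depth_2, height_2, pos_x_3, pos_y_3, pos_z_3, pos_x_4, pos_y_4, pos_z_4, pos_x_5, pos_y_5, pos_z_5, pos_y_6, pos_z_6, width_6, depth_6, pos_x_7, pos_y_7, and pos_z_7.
pos_x_1 = 17, pos_y_1 = 4, pos_z_1 = 11, pos_x_2 = 6, pos_y_2 = 11, pos_z_2 = 6, depth_2 = 5, height_2 = 7, pos_x_3 = 5, pos_y_3 = 5, pos_z_3 = 14, pos_x_4 = 7, pos_y_4 = 9, pos_z_4 = 17, pos_x_5 = 12, pos_y_5 = 3, pos_z_5 = 10, pos_y_6 = 9, pos_z_6 = 7, width_6 = 6, depth_6 = 3, pos_x_7 = 11, pos_y_7 = 3, pos_z_7 = 5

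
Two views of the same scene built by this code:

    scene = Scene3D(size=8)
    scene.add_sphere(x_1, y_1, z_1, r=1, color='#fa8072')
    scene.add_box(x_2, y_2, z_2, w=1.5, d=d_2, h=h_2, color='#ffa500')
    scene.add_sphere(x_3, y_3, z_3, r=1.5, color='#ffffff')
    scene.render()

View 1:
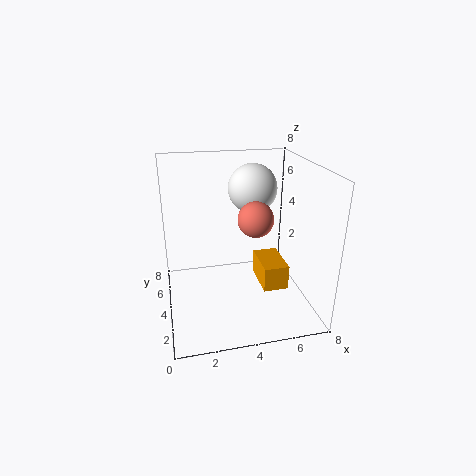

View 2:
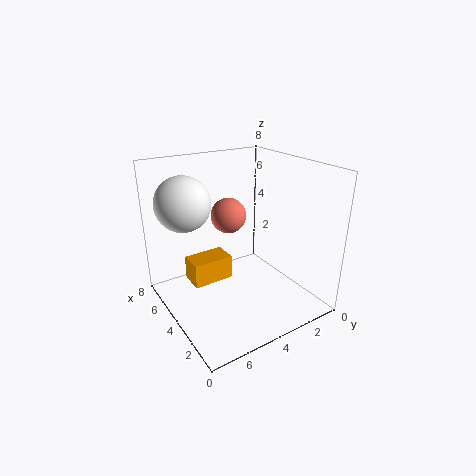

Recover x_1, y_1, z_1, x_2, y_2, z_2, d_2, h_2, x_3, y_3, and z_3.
x_1 = 5, y_1 = 4, z_1 = 5, x_2 = 5.5, y_2 = 3.5, z_2 = 0.5, d_2 = 2.5, h_2 = 1.5, x_3 = 5.5, y_3 = 6.5, z_3 = 6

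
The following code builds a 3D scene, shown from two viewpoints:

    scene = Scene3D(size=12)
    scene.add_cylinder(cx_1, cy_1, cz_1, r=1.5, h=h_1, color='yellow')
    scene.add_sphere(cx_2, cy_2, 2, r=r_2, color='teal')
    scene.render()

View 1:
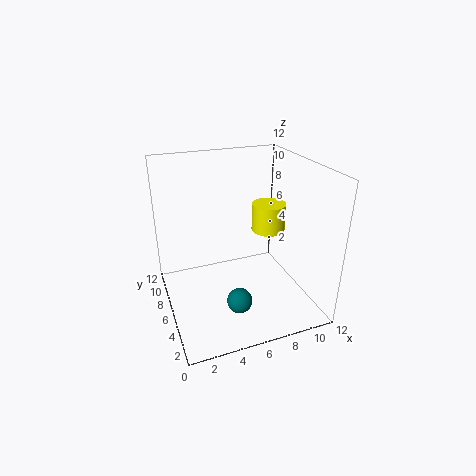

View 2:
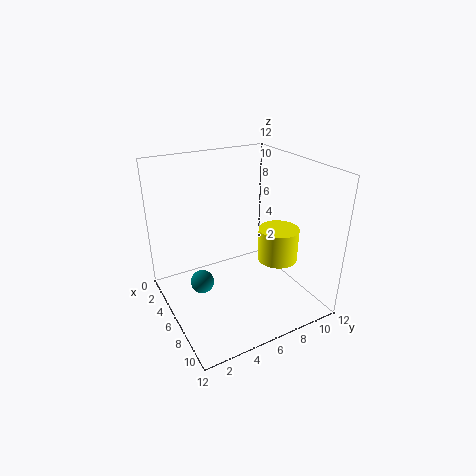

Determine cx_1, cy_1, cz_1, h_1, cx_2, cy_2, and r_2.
cx_1 = 9.5; cy_1 = 7.5; cz_1 = 5.5; h_1 = 2.5; cx_2 = 5; cy_2 = 3; r_2 = 1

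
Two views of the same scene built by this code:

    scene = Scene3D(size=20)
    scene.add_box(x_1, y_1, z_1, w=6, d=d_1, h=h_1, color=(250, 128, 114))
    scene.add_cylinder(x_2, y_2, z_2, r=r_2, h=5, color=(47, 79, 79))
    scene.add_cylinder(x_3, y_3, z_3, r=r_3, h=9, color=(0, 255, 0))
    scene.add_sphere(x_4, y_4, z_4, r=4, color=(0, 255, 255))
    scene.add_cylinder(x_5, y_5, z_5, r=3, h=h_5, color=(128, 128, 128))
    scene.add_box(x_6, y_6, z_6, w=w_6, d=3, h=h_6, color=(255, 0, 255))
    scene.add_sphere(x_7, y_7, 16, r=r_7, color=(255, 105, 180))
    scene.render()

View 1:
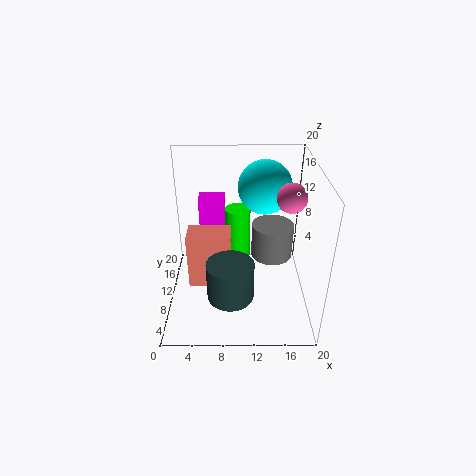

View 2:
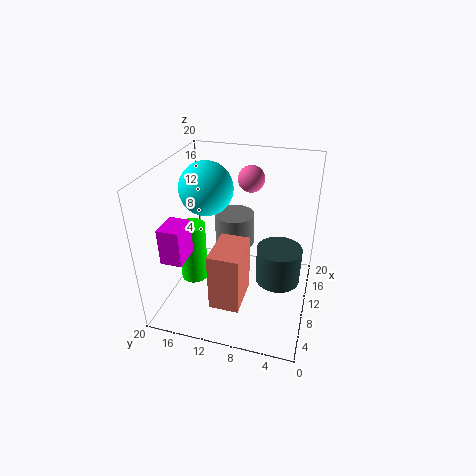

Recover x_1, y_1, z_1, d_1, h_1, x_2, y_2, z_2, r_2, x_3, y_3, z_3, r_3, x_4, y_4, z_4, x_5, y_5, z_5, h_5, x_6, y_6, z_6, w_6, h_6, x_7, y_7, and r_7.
x_1 = 3, y_1 = 8, z_1 = 3, d_1 = 4, h_1 = 8, x_2 = 9, y_2 = 4, z_2 = 5, r_2 = 3, x_3 = 10, y_3 = 17, z_3 = 2, r_3 = 2, x_4 = 14, y_4 = 16, z_4 = 15, x_5 = 15, y_5 = 12, z_5 = 6, h_5 = 5, x_6 = 4, y_6 = 16, z_6 = 8, w_6 = 4, h_6 = 5, x_7 = 17, y_7 = 10, r_7 = 2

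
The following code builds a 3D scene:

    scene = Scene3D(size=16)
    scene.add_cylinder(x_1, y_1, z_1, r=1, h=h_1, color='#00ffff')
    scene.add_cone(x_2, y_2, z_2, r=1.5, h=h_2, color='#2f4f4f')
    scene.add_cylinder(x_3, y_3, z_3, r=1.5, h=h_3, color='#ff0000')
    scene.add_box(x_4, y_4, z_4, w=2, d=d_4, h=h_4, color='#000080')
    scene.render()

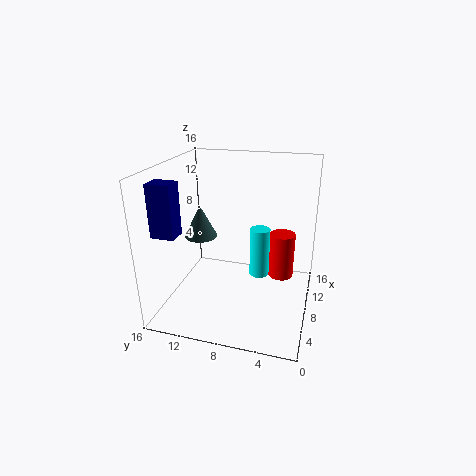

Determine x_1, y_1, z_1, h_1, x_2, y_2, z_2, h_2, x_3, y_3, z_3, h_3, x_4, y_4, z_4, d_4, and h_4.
x_1 = 5.5
y_1 = 5
z_1 = 5.5
h_1 = 5
x_2 = 2.5
y_2 = 10
z_2 = 10.5
h_2 = 3
x_3 = 11.5
y_3 = 3.5
z_3 = 2
h_3 = 5.5
x_4 = 2.5
y_4 = 13
z_4 = 9.5
d_4 = 2.5
h_4 = 5.5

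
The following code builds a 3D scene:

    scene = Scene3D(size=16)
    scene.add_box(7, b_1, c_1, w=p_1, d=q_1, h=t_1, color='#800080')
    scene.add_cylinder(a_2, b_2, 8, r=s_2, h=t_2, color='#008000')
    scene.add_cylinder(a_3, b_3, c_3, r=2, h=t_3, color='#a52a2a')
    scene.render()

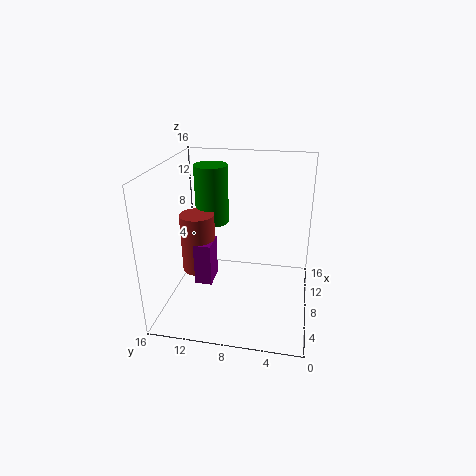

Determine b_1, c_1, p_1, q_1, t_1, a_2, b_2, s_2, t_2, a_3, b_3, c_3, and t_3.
b_1 = 11; c_1 = 2; p_1 = 3; q_1 = 2; t_1 = 5; a_2 = 12; b_2 = 12; s_2 = 2; t_2 = 7; a_3 = 9; b_3 = 13; c_3 = 3; t_3 = 7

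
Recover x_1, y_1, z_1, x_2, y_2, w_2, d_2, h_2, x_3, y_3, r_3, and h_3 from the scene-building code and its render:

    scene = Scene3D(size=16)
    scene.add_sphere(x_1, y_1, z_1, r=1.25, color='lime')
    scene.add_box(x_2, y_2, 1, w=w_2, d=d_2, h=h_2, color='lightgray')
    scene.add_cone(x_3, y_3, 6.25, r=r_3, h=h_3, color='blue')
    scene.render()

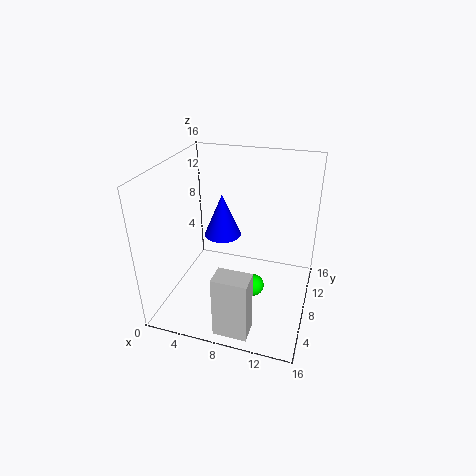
x_1 = 10, y_1 = 7.5, z_1 = 2.25, x_2 = 7.75, y_2 = 0.25, w_2 = 3.5, d_2 = 2.25, h_2 = 6.75, x_3 = 5, y_3 = 11.25, r_3 = 2.25, h_3 = 5.25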